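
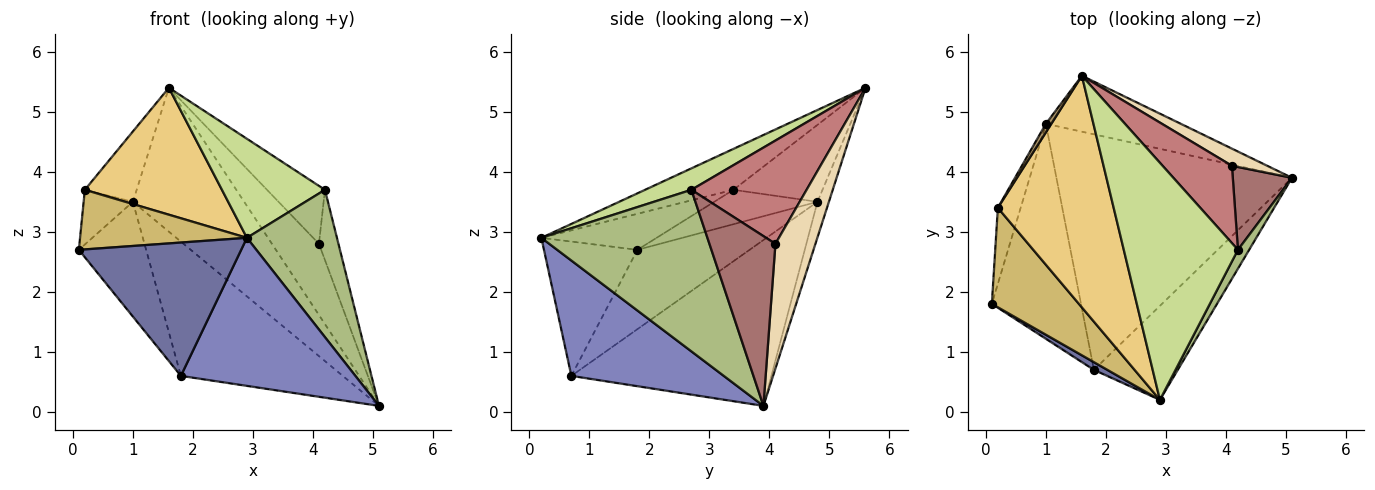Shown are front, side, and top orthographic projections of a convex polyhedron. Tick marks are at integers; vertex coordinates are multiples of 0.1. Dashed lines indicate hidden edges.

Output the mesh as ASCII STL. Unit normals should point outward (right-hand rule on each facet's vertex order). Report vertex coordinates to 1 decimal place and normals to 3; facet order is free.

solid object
 facet normal -0.498 -0.866 0.050
  outer loop
   vertex 1.8 0.7 0.6
   vertex 2.9 0.2 2.9
   vertex 0.1 1.8 2.7
  endloop
 endfacet
 facet normal 0.593 -0.679 -0.432
  outer loop
   vertex 1.8 0.7 0.6
   vertex 5.1 3.9 0.1
   vertex 2.9 0.2 2.9
  endloop
 endfacet
 facet normal -0.095 0.928 -0.361
  outer loop
   vertex 1.0 4.8 3.5
   vertex 1.6 5.6 5.4
   vertex 5.1 3.9 0.1
  endloop
 endfacet
 facet normal -0.618 0.370 -0.694
  outer loop
   vertex 1.0 4.8 3.5
   vertex 1.8 0.7 0.6
   vertex 0.1 1.8 2.7
  endloop
 endfacet
 facet normal -0.522 0.422 -0.741
  outer loop
   vertex 1.0 4.8 3.5
   vertex 5.1 3.9 0.1
   vertex 1.8 0.7 0.6
  endloop
 endfacet
 facet normal 0.877 -0.476 0.061
  outer loop
   vertex 4.2 2.7 3.7
   vertex 2.9 0.2 2.9
   vertex 5.1 3.9 0.1
  endloop
 endfacet
 facet normal 0.171 -0.380 0.909
  outer loop
   vertex 4.2 2.7 3.7
   vertex 1.6 5.6 5.4
   vertex 2.9 0.2 2.9
  endloop
 endfacet
 facet normal -0.775 0.369 -0.513
  outer loop
   vertex 0.2 3.4 3.7
   vertex 1.0 4.8 3.5
   vertex 0.1 1.8 2.7
  endloop
 endfacet
 facet normal -0.863 0.502 0.061
  outer loop
   vertex 0.2 3.4 3.7
   vertex 1.6 5.6 5.4
   vertex 1.0 4.8 3.5
  endloop
 endfacet
 facet normal -0.335 -0.484 0.808
  outer loop
   vertex 0.2 3.4 3.7
   vertex 0.1 1.8 2.7
   vertex 2.9 0.2 2.9
  endloop
 endfacet
 facet normal -0.296 -0.459 0.838
  outer loop
   vertex 0.2 3.4 3.7
   vertex 2.9 0.2 2.9
   vertex 1.6 5.6 5.4
  endloop
 endfacet
 facet normal 0.637 0.749 0.181
  outer loop
   vertex 4.1 4.1 2.8
   vertex 5.1 3.9 0.1
   vertex 1.6 5.6 5.4
  endloop
 endfacet
 facet normal 0.910 0.269 0.317
  outer loop
   vertex 4.1 4.1 2.8
   vertex 4.2 2.7 3.7
   vertex 5.1 3.9 0.1
  endloop
 endfacet
 facet normal 0.766 0.385 0.514
  outer loop
   vertex 4.1 4.1 2.8
   vertex 1.6 5.6 5.4
   vertex 4.2 2.7 3.7
  endloop
 endfacet
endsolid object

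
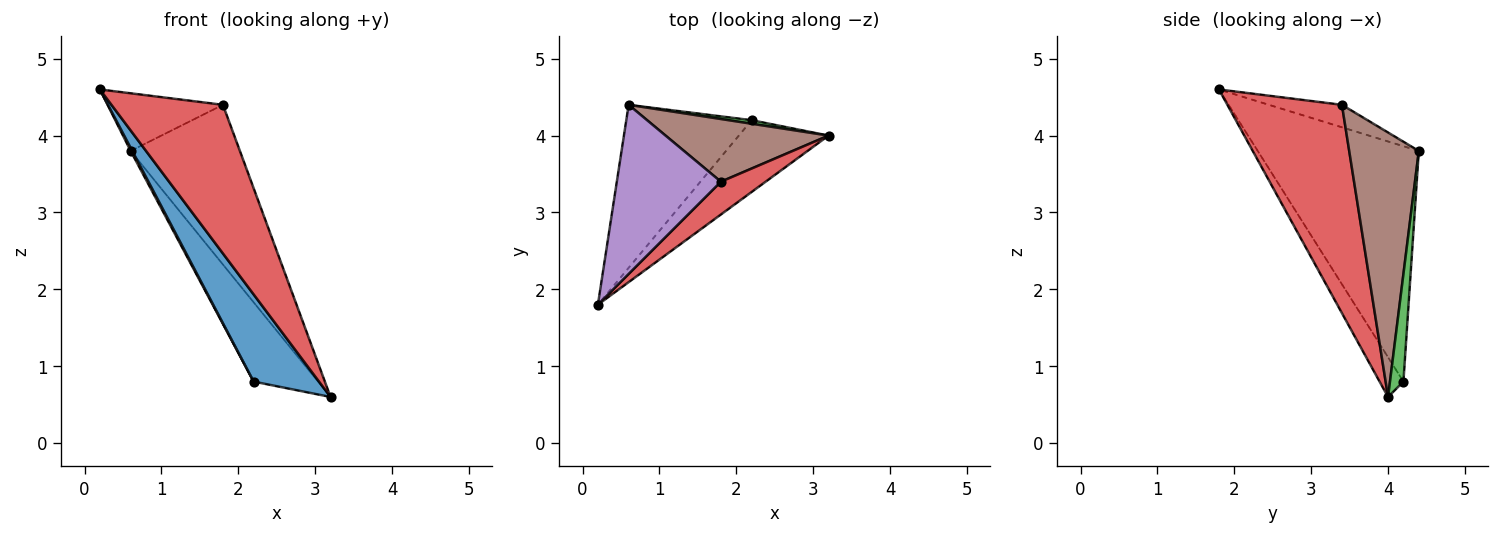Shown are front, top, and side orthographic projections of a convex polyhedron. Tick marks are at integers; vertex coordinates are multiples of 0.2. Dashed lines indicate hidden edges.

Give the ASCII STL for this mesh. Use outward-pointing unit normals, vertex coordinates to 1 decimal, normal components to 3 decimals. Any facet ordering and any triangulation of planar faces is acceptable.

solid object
 facet normal -0.271 -0.743 -0.612
  outer loop
   vertex 2.2 4.2 0.8
   vertex 3.2 4.0 0.6
   vertex 0.2 1.8 4.6
  endloop
 endfacet
 facet normal -0.883 -0.009 -0.470
  outer loop
   vertex 2.2 4.2 0.8
   vertex 0.2 1.8 4.6
   vertex 0.6 4.4 3.8
  endloop
 endfacet
 facet normal 0.204 0.978 0.044
  outer loop
   vertex 2.2 4.2 0.8
   vertex 0.6 4.4 3.8
   vertex 3.2 4.0 0.6
  endloop
 endfacet
 facet normal 0.708 -0.689 0.152
  outer loop
   vertex 1.8 3.4 4.4
   vertex 0.2 1.8 4.6
   vertex 3.2 4.0 0.6
  endloop
 endfacet
 facet normal -0.200 0.316 0.927
  outer loop
   vertex 1.8 3.4 4.4
   vertex 0.6 4.4 3.8
   vertex 0.2 1.8 4.6
  endloop
 endfacet
 facet normal 0.510 0.801 0.314
  outer loop
   vertex 1.8 3.4 4.4
   vertex 3.2 4.0 0.6
   vertex 0.6 4.4 3.8
  endloop
 endfacet
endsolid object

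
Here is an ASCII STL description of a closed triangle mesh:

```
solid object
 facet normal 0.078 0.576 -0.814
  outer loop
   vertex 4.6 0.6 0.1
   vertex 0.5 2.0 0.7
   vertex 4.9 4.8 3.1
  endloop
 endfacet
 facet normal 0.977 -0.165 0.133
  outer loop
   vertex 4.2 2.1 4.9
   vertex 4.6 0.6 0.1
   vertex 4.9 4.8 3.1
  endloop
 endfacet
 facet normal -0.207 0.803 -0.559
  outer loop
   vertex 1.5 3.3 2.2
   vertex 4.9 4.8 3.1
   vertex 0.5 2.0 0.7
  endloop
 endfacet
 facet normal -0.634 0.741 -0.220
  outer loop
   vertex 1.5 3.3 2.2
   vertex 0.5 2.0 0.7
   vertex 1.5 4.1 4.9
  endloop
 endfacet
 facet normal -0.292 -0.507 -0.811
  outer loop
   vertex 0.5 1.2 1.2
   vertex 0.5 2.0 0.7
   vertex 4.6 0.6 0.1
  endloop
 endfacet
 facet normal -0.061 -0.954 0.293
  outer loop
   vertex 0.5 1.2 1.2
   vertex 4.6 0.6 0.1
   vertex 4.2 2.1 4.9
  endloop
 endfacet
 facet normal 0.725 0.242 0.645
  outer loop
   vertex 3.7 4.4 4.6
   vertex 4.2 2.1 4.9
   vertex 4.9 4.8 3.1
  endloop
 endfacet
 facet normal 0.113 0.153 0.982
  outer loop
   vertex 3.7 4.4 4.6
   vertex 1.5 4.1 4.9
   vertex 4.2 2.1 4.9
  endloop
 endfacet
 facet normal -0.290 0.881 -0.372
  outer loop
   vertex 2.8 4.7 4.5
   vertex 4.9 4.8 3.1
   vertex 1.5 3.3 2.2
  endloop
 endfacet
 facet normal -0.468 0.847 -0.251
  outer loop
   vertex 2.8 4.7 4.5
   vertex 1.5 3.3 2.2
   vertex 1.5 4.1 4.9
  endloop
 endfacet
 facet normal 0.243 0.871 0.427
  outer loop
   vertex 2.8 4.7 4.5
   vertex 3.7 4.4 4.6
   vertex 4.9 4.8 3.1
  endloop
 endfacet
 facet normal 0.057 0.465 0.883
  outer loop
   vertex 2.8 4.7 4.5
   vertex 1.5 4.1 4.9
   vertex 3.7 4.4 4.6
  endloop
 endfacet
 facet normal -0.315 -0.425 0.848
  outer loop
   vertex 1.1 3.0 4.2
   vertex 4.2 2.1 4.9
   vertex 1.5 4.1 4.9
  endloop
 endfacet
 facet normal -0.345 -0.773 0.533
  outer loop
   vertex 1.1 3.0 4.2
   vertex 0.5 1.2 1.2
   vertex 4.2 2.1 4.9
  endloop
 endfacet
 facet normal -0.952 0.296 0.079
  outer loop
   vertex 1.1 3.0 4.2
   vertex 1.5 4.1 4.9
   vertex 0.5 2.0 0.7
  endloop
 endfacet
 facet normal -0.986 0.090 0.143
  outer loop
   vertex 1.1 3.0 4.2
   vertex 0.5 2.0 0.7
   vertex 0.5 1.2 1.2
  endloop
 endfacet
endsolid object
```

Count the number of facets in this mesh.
16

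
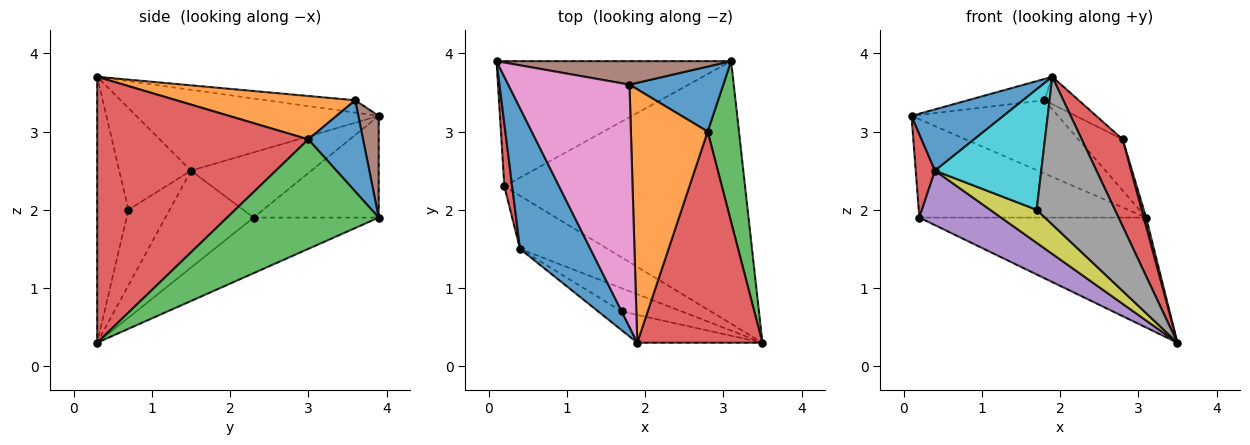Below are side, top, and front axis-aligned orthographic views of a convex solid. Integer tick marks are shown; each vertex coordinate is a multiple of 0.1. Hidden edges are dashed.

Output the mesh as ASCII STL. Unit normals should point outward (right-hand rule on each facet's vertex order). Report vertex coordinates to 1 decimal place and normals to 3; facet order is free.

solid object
 facet normal -0.725 -0.275 0.631
  outer loop
   vertex 0.4 1.5 2.5
   vertex 1.9 0.3 3.7
   vertex 0.1 3.9 3.2
  endloop
 endfacet
 facet normal -0.323 0.585 -0.744
  outer loop
   vertex 0.2 2.3 1.9
   vertex 0.1 3.9 3.2
   vertex 3.1 3.9 1.9
  endloop
 endfacet
 facet normal -0.208 0.378 -0.902
  outer loop
   vertex 0.2 2.3 1.9
   vertex 3.1 3.9 1.9
   vertex 3.5 0.3 0.3
  endloop
 endfacet
 facet normal -0.981 -0.157 0.118
  outer loop
   vertex 0.2 2.3 1.9
   vertex 0.4 1.5 2.5
   vertex 0.1 3.9 3.2
  endloop
 endfacet
 facet normal -0.611 -0.567 -0.552
  outer loop
   vertex 0.2 2.3 1.9
   vertex 3.5 0.3 0.3
   vertex 0.4 1.5 2.5
  endloop
 endfacet
 facet normal 0.131 0.944 0.302
  outer loop
   vertex 1.8 3.6 3.4
   vertex 3.1 3.9 1.9
   vertex 0.1 3.9 3.2
  endloop
 endfacet
 facet normal -0.101 0.087 0.991
  outer loop
   vertex 1.8 3.6 3.4
   vertex 0.1 3.9 3.2
   vertex 1.9 0.3 3.7
  endloop
 endfacet
 facet normal -0.366 -0.915 -0.172
  outer loop
   vertex 1.7 0.7 2.0
   vertex 3.5 0.3 0.3
   vertex 1.9 0.3 3.7
  endloop
 endfacet
 facet normal -0.587 -0.663 -0.465
  outer loop
   vertex 1.7 0.7 2.0
   vertex 0.4 1.5 2.5
   vertex 3.5 0.3 0.3
  endloop
 endfacet
 facet normal -0.555 -0.822 -0.128
  outer loop
   vertex 1.7 0.7 2.0
   vertex 1.9 0.3 3.7
   vertex 0.4 1.5 2.5
  endloop
 endfacet
 facet normal 0.607 0.491 0.624
  outer loop
   vertex 2.8 3.0 2.9
   vertex 3.1 3.9 1.9
   vertex 1.8 3.6 3.4
  endloop
 endfacet
 facet normal 0.490 0.094 0.867
  outer loop
   vertex 2.8 3.0 2.9
   vertex 1.8 3.6 3.4
   vertex 1.9 0.3 3.7
  endloop
 endfacet
 facet normal 0.961 -0.015 0.275
  outer loop
   vertex 2.8 3.0 2.9
   vertex 3.5 0.3 0.3
   vertex 3.1 3.9 1.9
  endloop
 endfacet
 facet normal 0.891 -0.173 0.419
  outer loop
   vertex 2.8 3.0 2.9
   vertex 1.9 0.3 3.7
   vertex 3.5 0.3 0.3
  endloop
 endfacet
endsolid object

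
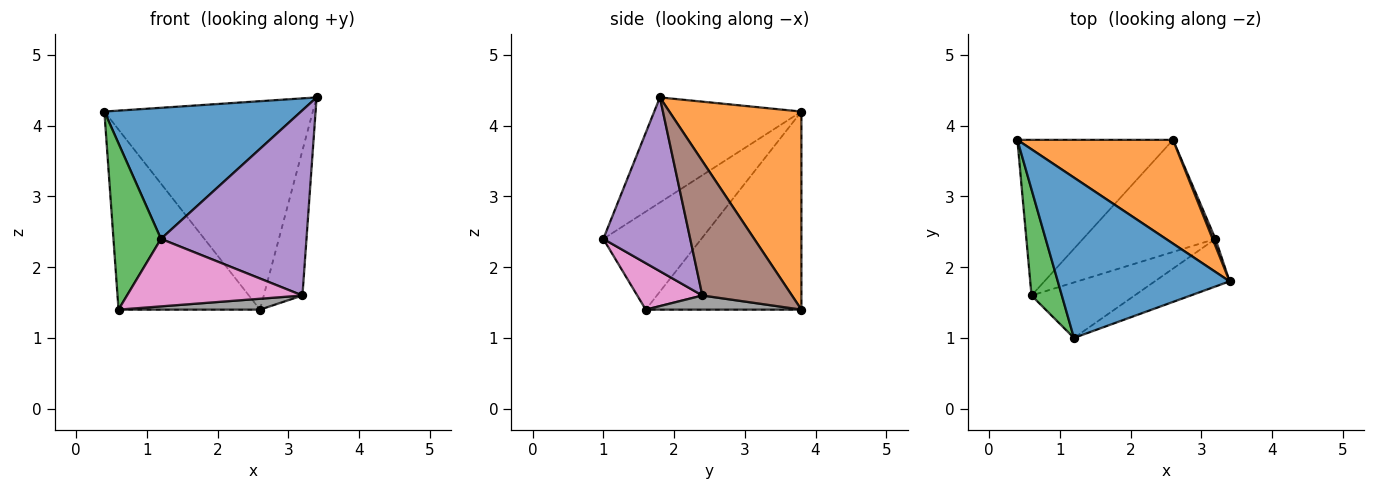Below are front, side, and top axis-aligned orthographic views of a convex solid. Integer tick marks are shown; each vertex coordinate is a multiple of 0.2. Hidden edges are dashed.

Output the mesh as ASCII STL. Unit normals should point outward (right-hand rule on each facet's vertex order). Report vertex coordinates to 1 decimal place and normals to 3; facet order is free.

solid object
 facet normal -0.428 -0.572 0.700
  outer loop
   vertex 1.2 1.0 2.4
   vertex 3.4 1.8 4.4
   vertex 0.4 3.8 4.2
  endloop
 endfacet
 facet normal 0.493 0.779 0.388
  outer loop
   vertex 2.6 3.8 1.4
   vertex 0.4 3.8 4.2
   vertex 3.4 1.8 4.4
  endloop
 endfacet
 facet normal -0.867 -0.420 0.268
  outer loop
   vertex 0.6 1.6 1.4
   vertex 1.2 1.0 2.4
   vertex 0.4 3.8 4.2
  endloop
 endfacet
 facet normal -0.640 0.582 -0.503
  outer loop
   vertex 0.6 1.6 1.4
   vertex 0.4 3.8 4.2
   vertex 2.6 3.8 1.4
  endloop
 endfacet
 facet normal 0.501 -0.838 -0.215
  outer loop
   vertex 3.2 2.4 1.6
   vertex 3.4 1.8 4.4
   vertex 1.2 1.0 2.4
  endloop
 endfacet
 facet normal 0.918 0.396 0.019
  outer loop
   vertex 3.2 2.4 1.6
   vertex 2.6 3.8 1.4
   vertex 3.4 1.8 4.4
  endloop
 endfacet
 facet normal 0.275 -0.742 -0.611
  outer loop
   vertex 3.2 2.4 1.6
   vertex 1.2 1.0 2.4
   vertex 0.6 1.6 1.4
  endloop
 endfacet
 facet normal 0.106 -0.096 -0.990
  outer loop
   vertex 3.2 2.4 1.6
   vertex 0.6 1.6 1.4
   vertex 2.6 3.8 1.4
  endloop
 endfacet
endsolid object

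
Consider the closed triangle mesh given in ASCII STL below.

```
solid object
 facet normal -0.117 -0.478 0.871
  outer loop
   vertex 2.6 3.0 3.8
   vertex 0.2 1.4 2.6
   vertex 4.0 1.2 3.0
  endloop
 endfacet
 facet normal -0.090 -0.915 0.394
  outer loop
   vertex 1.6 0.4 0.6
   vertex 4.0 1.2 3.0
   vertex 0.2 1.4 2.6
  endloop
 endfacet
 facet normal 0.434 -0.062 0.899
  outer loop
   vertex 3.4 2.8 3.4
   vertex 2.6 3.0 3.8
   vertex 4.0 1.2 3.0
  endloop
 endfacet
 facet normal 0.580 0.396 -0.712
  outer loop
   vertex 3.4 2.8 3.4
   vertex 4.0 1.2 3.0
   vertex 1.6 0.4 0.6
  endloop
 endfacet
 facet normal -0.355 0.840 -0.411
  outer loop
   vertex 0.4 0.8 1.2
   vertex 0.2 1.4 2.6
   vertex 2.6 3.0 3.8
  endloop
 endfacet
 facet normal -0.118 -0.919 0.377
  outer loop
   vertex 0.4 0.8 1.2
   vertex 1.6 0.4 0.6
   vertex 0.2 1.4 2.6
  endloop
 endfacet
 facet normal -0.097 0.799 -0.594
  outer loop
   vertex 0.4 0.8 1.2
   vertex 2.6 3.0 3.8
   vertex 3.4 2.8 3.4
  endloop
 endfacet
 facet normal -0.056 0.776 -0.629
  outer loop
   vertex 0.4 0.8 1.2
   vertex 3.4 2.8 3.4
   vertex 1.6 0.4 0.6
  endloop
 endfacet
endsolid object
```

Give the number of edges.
12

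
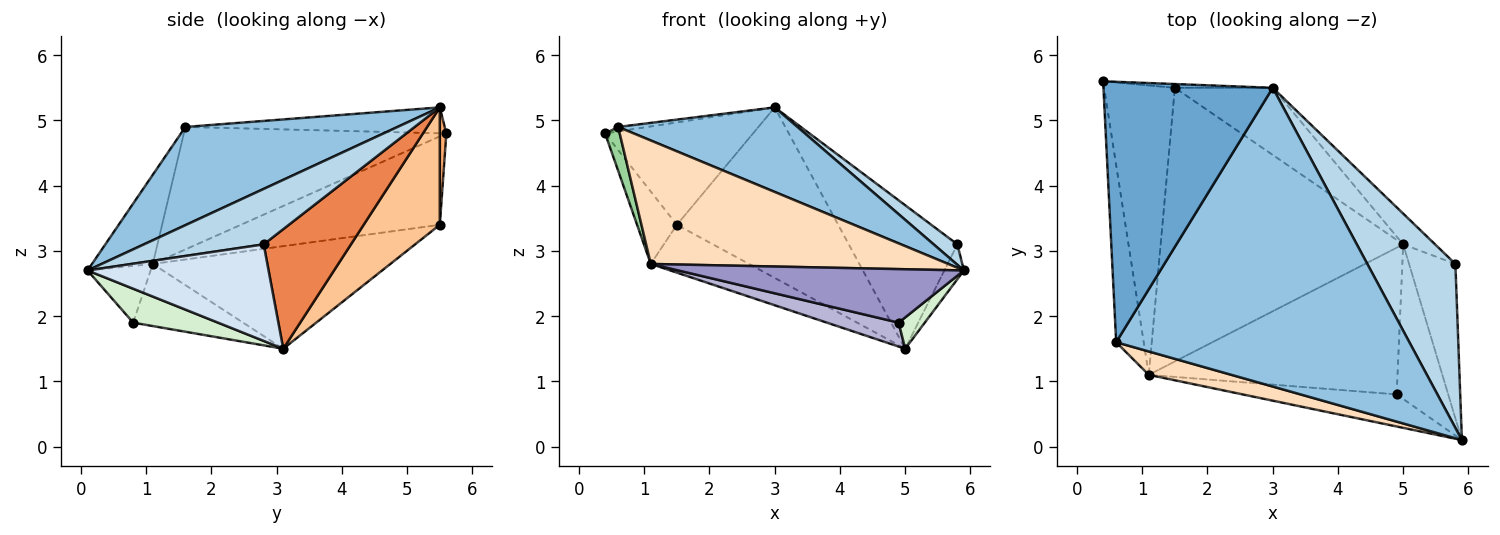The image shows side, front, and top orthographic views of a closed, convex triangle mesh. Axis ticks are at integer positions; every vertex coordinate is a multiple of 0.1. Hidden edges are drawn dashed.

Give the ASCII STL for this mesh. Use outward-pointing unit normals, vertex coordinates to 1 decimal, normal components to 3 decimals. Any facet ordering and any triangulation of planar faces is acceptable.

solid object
 facet normal -0.151 0.017 0.988
  outer loop
   vertex 0.6 1.6 4.9
   vertex 3.0 5.5 5.2
   vertex 0.4 5.6 4.8
  endloop
 endfacet
 facet normal 0.307 -0.259 0.916
  outer loop
   vertex 0.6 1.6 4.9
   vertex 5.9 0.1 2.7
   vertex 3.0 5.5 5.2
  endloop
 endfacet
 facet normal 0.530 -0.105 0.842
  outer loop
   vertex 5.8 2.8 3.1
   vertex 3.0 5.5 5.2
   vertex 5.9 0.1 2.7
  endloop
 endfacet
 facet normal 0.897 0.097 -0.430
  outer loop
   vertex 5.8 2.8 3.1
   vertex 5.9 0.1 2.7
   vertex 5.0 3.1 1.5
  endloop
 endfacet
 facet normal 0.618 0.769 -0.165
  outer loop
   vertex 5.8 2.8 3.1
   vertex 5.0 3.1 1.5
   vertex 3.0 5.5 5.2
  endloop
 endfacet
 facet normal 0.044 0.998 -0.037
  outer loop
   vertex 1.5 5.5 3.4
   vertex 0.4 5.6 4.8
   vertex 3.0 5.5 5.2
  endloop
 endfacet
 facet normal 0.402 0.852 -0.335
  outer loop
   vertex 1.5 5.5 3.4
   vertex 3.0 5.5 5.2
   vertex 5.0 3.1 1.5
  endloop
 endfacet
 facet normal -0.197 -0.963 0.182
  outer loop
   vertex 1.1 1.1 2.8
   vertex 5.9 0.1 2.7
   vertex 0.6 1.6 4.9
  endloop
 endfacet
 facet normal -0.385 0.159 -0.909
  outer loop
   vertex 1.1 1.1 2.8
   vertex 1.5 5.5 3.4
   vertex 5.0 3.1 1.5
  endloop
 endfacet
 facet normal -0.974 -0.054 -0.219
  outer loop
   vertex 1.1 1.1 2.8
   vertex 0.6 1.6 4.9
   vertex 0.4 5.6 4.8
  endloop
 endfacet
 facet normal -0.772 0.154 -0.617
  outer loop
   vertex 1.1 1.1 2.8
   vertex 0.4 5.6 4.8
   vertex 1.5 5.5 3.4
  endloop
 endfacet
 facet normal 0.542 -0.167 -0.824
  outer loop
   vertex 4.9 0.8 1.9
   vertex 5.0 3.1 1.5
   vertex 5.9 0.1 2.7
  endloop
 endfacet
 facet normal -0.186 -0.843 -0.505
  outer loop
   vertex 4.9 0.8 1.9
   vertex 5.9 0.1 2.7
   vertex 1.1 1.1 2.8
  endloop
 endfacet
 facet normal -0.239 -0.156 -0.958
  outer loop
   vertex 4.9 0.8 1.9
   vertex 1.1 1.1 2.8
   vertex 5.0 3.1 1.5
  endloop
 endfacet
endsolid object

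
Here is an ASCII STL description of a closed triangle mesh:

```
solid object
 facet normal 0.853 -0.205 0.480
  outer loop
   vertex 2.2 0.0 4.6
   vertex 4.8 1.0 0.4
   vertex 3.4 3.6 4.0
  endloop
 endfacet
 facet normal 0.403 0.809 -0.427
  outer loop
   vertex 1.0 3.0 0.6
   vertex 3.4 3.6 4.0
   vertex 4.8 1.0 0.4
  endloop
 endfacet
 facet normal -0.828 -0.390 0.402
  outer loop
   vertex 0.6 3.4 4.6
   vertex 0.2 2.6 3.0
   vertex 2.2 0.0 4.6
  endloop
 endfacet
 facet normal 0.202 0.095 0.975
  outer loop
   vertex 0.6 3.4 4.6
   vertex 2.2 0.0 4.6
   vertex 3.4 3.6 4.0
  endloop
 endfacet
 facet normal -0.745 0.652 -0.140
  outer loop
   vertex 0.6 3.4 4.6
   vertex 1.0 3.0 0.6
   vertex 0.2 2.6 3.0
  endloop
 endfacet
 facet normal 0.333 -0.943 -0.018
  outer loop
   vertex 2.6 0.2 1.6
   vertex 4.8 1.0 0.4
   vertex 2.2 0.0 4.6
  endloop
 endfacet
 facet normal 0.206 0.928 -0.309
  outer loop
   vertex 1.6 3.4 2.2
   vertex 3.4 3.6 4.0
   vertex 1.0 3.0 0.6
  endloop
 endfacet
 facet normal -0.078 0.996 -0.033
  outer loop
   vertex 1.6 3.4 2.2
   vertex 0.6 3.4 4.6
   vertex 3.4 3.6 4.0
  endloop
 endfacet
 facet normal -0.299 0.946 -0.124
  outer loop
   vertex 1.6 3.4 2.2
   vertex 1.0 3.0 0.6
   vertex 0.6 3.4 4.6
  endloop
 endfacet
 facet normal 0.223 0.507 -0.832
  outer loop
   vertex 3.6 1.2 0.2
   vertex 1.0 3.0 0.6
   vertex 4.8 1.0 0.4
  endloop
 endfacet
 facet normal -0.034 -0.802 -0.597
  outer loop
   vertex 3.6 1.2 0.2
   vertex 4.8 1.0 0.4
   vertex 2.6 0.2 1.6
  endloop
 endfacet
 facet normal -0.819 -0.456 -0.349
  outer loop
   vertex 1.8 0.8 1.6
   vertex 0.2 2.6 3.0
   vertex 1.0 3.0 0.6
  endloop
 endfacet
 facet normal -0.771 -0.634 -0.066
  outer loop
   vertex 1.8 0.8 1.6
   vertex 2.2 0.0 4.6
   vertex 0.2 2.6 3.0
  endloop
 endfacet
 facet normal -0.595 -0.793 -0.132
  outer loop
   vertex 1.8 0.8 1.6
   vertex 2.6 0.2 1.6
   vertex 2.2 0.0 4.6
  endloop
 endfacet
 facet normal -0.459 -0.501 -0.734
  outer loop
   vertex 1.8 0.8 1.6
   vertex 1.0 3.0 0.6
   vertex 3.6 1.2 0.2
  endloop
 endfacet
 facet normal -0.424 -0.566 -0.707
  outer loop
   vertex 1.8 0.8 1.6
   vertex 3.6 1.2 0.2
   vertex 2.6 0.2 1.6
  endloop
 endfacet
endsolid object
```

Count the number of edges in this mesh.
24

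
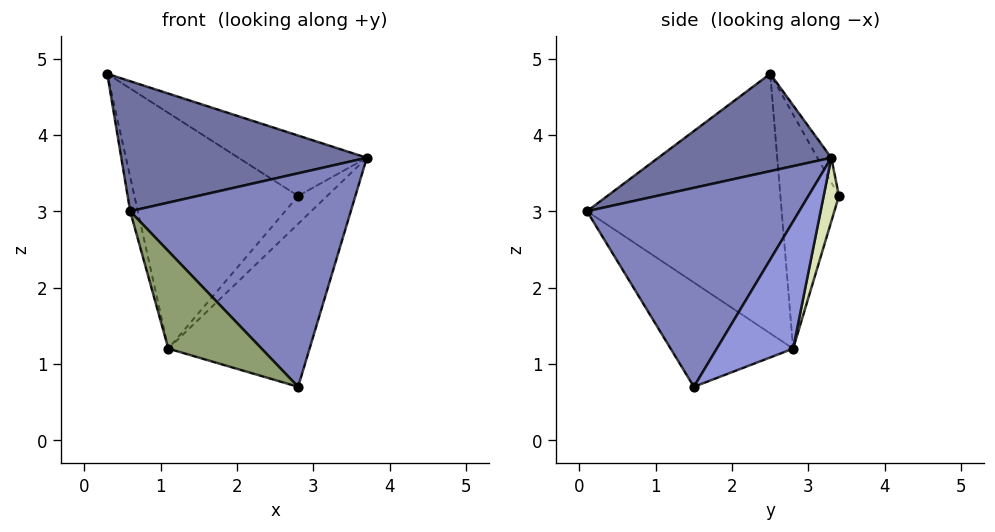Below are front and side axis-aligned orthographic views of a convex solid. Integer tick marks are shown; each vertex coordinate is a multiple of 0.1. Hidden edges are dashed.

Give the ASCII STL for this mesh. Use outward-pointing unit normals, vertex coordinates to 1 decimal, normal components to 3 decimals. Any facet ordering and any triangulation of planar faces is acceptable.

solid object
 facet normal 0.371 -0.527 0.764
  outer loop
   vertex 0.6 0.1 3.0
   vertex 3.7 3.3 3.7
   vertex 0.3 2.5 4.8
  endloop
 endfacet
 facet normal 0.676 -0.703 0.219
  outer loop
   vertex 2.8 1.5 0.7
   vertex 3.7 3.3 3.7
   vertex 0.6 0.1 3.0
  endloop
 endfacet
 facet normal 0.395 0.731 -0.557
  outer loop
   vertex 1.1 2.8 1.2
   vertex 3.7 3.3 3.7
   vertex 2.8 1.5 0.7
  endloop
 endfacet
 facet normal -0.976 0.038 -0.214
  outer loop
   vertex 1.1 2.8 1.2
   vertex 0.6 0.1 3.0
   vertex 0.3 2.5 4.8
  endloop
 endfacet
 facet normal -0.527 -0.402 -0.749
  outer loop
   vertex 1.1 2.8 1.2
   vertex 2.8 1.5 0.7
   vertex 0.6 0.1 3.0
  endloop
 endfacet
 facet normal -0.100 0.926 0.365
  outer loop
   vertex 2.8 3.4 3.2
   vertex 0.3 2.5 4.8
   vertex 3.7 3.3 3.7
  endloop
 endfacet
 facet normal -0.337 0.942 0.004
  outer loop
   vertex 2.8 3.4 3.2
   vertex 1.1 2.8 1.2
   vertex 0.3 2.5 4.8
  endloop
 endfacet
 facet normal 0.388 0.738 -0.552
  outer loop
   vertex 2.8 3.4 3.2
   vertex 3.7 3.3 3.7
   vertex 1.1 2.8 1.2
  endloop
 endfacet
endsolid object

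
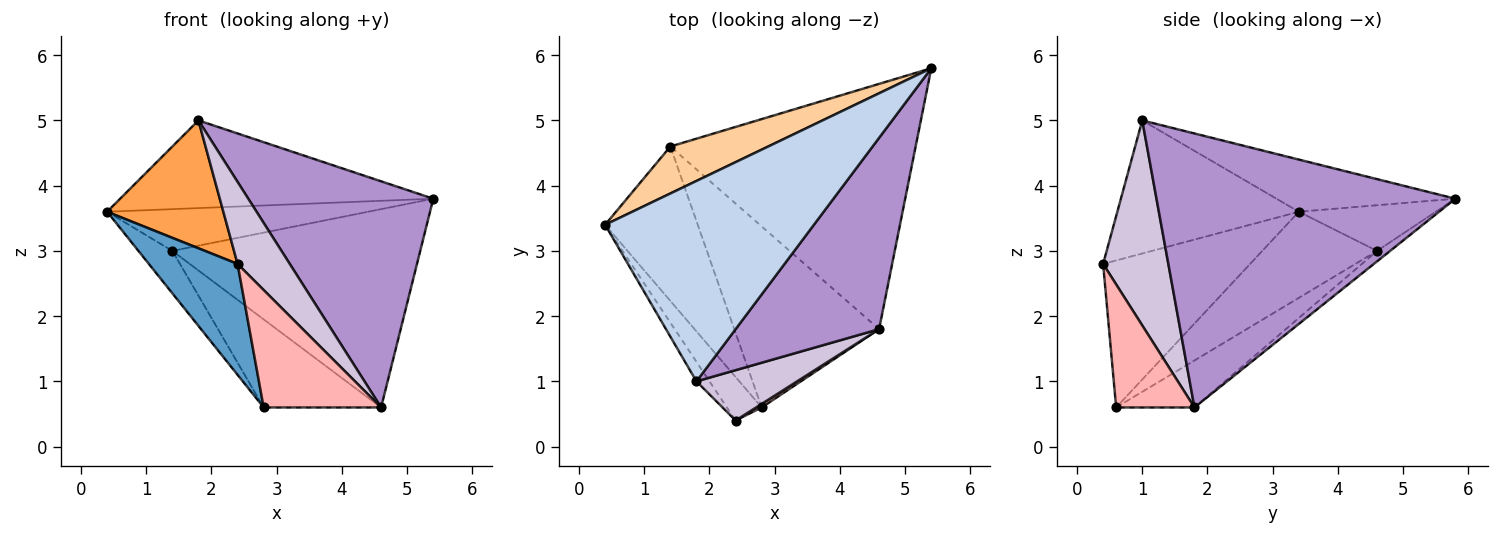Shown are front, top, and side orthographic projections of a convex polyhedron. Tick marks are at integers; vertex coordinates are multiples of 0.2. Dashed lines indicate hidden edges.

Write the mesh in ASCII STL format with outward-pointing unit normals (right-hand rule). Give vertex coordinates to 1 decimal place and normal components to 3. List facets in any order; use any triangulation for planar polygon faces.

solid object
 facet normal -0.839 -0.506 -0.199
  outer loop
   vertex 2.8 0.6 0.6
   vertex 2.4 0.4 2.8
   vertex 0.4 3.4 3.6
  endloop
 endfacet
 facet normal -0.223 0.391 0.893
  outer loop
   vertex 1.8 1.0 5.0
   vertex 5.4 5.8 3.8
   vertex 0.4 3.4 3.6
  endloop
 endfacet
 facet normal -0.839 -0.538 -0.082
  outer loop
   vertex 1.8 1.0 5.0
   vertex 0.4 3.4 3.6
   vertex 2.4 0.4 2.8
  endloop
 endfacet
 facet normal -0.329 0.627 0.706
  outer loop
   vertex 1.4 4.6 3.0
   vertex 0.4 3.4 3.6
   vertex 5.4 5.8 3.8
  endloop
 endfacet
 facet normal -0.667 0.197 -0.718
  outer loop
   vertex 1.4 4.6 3.0
   vertex 2.8 0.6 0.6
   vertex 0.4 3.4 3.6
  endloop
 endfacet
 facet normal -0.033 0.628 -0.777
  outer loop
   vertex 4.6 1.8 0.6
   vertex 1.4 4.6 3.0
   vertex 5.4 5.8 3.8
  endloop
 endfacet
 facet normal -0.280 0.420 -0.863
  outer loop
   vertex 4.6 1.8 0.6
   vertex 2.8 0.6 0.6
   vertex 1.4 4.6 3.0
  endloop
 endfacet
 facet normal 0.555 -0.832 0.025
  outer loop
   vertex 4.6 1.8 0.6
   vertex 2.4 0.4 2.8
   vertex 2.8 0.6 0.6
  endloop
 endfacet
 facet normal 0.777 -0.481 0.407
  outer loop
   vertex 4.6 1.8 0.6
   vertex 5.4 5.8 3.8
   vertex 1.8 1.0 5.0
  endloop
 endfacet
 facet normal 0.729 -0.583 0.358
  outer loop
   vertex 4.6 1.8 0.6
   vertex 1.8 1.0 5.0
   vertex 2.4 0.4 2.8
  endloop
 endfacet
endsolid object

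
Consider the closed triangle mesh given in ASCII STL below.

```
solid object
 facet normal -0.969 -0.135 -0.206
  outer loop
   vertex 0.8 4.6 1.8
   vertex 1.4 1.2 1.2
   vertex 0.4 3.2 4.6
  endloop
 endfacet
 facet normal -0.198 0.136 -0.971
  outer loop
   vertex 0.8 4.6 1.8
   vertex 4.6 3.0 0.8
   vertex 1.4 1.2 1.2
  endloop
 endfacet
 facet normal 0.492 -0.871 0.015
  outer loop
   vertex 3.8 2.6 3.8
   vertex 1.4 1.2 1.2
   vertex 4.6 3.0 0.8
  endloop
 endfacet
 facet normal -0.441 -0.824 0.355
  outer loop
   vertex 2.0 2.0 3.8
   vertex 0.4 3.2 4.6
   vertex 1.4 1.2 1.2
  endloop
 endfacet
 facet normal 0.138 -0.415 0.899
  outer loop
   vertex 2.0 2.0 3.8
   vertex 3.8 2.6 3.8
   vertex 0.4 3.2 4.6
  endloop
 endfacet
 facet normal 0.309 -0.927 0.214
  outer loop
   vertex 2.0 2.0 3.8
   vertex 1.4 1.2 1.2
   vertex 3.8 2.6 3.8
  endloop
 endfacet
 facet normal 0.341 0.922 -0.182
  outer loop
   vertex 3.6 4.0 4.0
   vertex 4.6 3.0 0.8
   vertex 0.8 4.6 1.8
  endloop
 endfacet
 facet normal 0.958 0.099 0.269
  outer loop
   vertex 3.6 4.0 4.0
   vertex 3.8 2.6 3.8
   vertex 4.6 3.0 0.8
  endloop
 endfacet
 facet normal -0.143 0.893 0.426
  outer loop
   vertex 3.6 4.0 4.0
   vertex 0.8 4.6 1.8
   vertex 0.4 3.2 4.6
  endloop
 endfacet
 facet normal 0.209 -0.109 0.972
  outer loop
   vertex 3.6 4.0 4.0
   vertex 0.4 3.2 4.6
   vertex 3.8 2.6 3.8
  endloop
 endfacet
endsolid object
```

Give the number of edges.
15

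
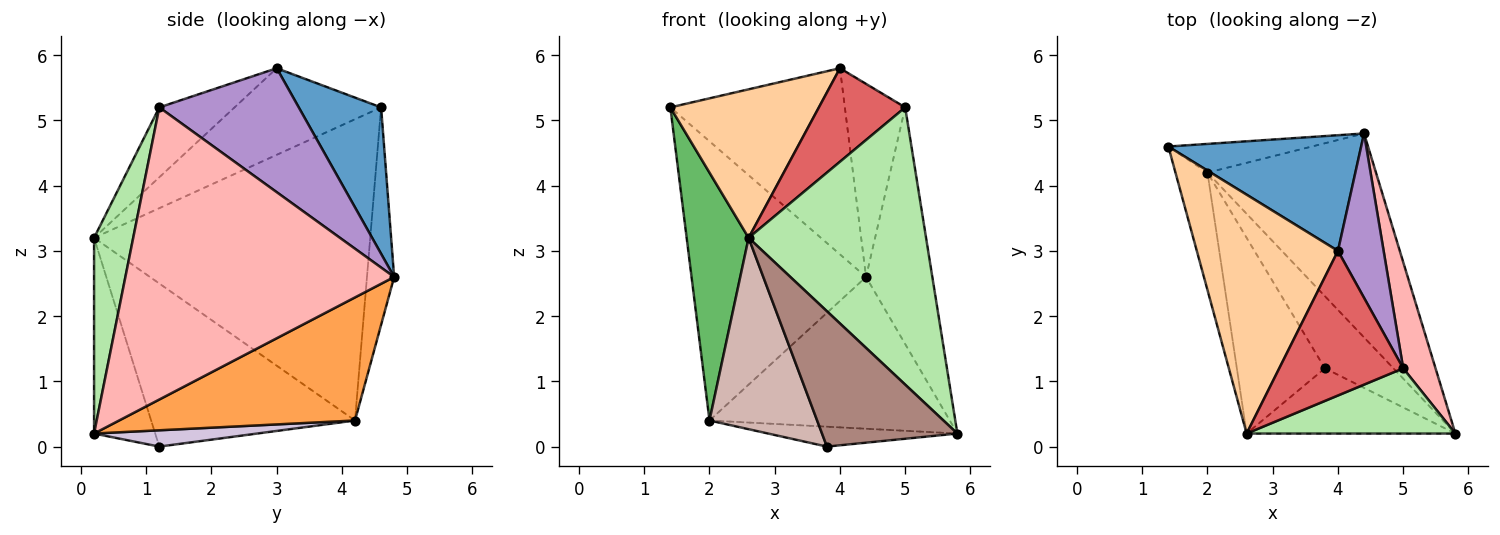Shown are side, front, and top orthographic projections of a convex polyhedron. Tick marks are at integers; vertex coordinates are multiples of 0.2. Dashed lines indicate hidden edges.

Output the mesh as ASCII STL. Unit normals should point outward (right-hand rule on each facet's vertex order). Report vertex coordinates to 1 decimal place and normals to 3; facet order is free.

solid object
 facet normal 0.372 0.788 0.490
  outer loop
   vertex 4.0 3.0 5.8
   vertex 4.4 4.8 2.6
   vertex 1.4 4.6 5.2
  endloop
 endfacet
 facet normal -0.153 0.983 -0.101
  outer loop
   vertex 2.0 4.2 0.4
   vertex 1.4 4.6 5.2
   vertex 4.4 4.8 2.6
  endloop
 endfacet
 facet normal 0.506 0.515 -0.692
  outer loop
   vertex 2.0 4.2 0.4
   vertex 4.4 4.8 2.6
   vertex 5.8 0.2 0.2
  endloop
 endfacet
 facet normal -0.462 -0.468 0.753
  outer loop
   vertex 2.6 0.2 3.2
   vertex 4.0 3.0 5.8
   vertex 1.4 4.6 5.2
  endloop
 endfacet
 facet normal -0.971 -0.218 -0.103
  outer loop
   vertex 2.6 0.2 3.2
   vertex 1.4 4.6 5.2
   vertex 2.0 4.2 0.4
  endloop
 endfacet
 facet normal 0.210 -0.952 0.224
  outer loop
   vertex 5.0 1.2 5.2
   vertex 2.6 0.2 3.2
   vertex 5.8 0.2 0.2
  endloop
 endfacet
 facet normal -0.428 -0.491 0.759
  outer loop
   vertex 5.0 1.2 5.2
   vertex 4.0 3.0 5.8
   vertex 2.6 0.2 3.2
  endloop
 endfacet
 facet normal 0.965 0.238 0.107
  outer loop
   vertex 5.0 1.2 5.2
   vertex 5.8 0.2 0.2
   vertex 4.4 4.8 2.6
  endloop
 endfacet
 facet normal 0.869 0.376 0.320
  outer loop
   vertex 5.0 1.2 5.2
   vertex 4.4 4.8 2.6
   vertex 4.0 3.0 5.8
  endloop
 endfacet
 facet normal 0.224 0.259 -0.939
  outer loop
   vertex 3.8 1.2 0.0
   vertex 2.0 4.2 0.4
   vertex 5.8 0.2 0.2
  endloop
 endfacet
 facet normal -0.377 -0.834 -0.402
  outer loop
   vertex 3.8 1.2 0.0
   vertex 5.8 0.2 0.2
   vertex 2.6 0.2 3.2
  endloop
 endfacet
 facet normal -0.798 -0.421 -0.431
  outer loop
   vertex 3.8 1.2 0.0
   vertex 2.6 0.2 3.2
   vertex 2.0 4.2 0.4
  endloop
 endfacet
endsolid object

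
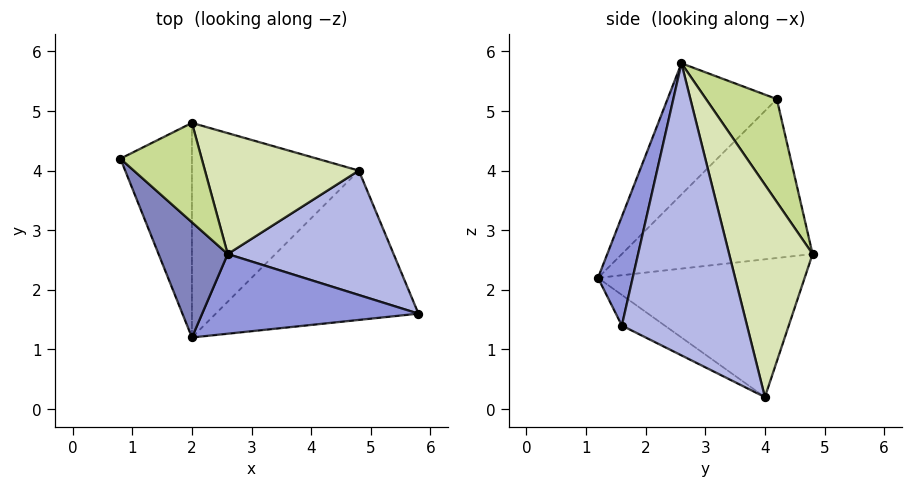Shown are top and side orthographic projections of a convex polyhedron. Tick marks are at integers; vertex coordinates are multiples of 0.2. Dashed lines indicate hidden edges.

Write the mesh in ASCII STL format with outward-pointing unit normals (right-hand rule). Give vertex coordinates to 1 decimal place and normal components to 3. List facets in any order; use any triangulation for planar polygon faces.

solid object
 facet normal -0.131 -0.486 -0.864
  outer loop
   vertex 4.8 4.0 0.2
   vertex 5.8 1.6 1.4
   vertex 2.0 1.2 2.2
  endloop
 endfacet
 facet normal -0.684 -0.634 0.361
  outer loop
   vertex 2.6 2.6 5.8
   vertex 0.8 4.2 5.2
   vertex 2.0 1.2 2.2
  endloop
 endfacet
 facet normal 0.168 -0.928 0.333
  outer loop
   vertex 2.6 2.6 5.8
   vertex 2.0 1.2 2.2
   vertex 5.8 1.6 1.4
  endloop
 endfacet
 facet normal 0.743 0.520 0.422
  outer loop
   vertex 2.6 2.6 5.8
   vertex 5.8 1.6 1.4
   vertex 4.8 4.0 0.2
  endloop
 endfacet
 facet normal -0.911 0.046 -0.410
  outer loop
   vertex 2.0 4.8 2.6
   vertex 2.0 1.2 2.2
   vertex 0.8 4.2 5.2
  endloop
 endfacet
 facet normal -0.634 0.085 -0.768
  outer loop
   vertex 2.0 4.8 2.6
   vertex 4.8 4.0 0.2
   vertex 2.0 1.2 2.2
  endloop
 endfacet
 facet normal 0.524 0.745 0.414
  outer loop
   vertex 2.0 4.8 2.6
   vertex 0.8 4.2 5.2
   vertex 2.6 2.6 5.8
  endloop
 endfacet
 facet normal 0.552 0.732 0.400
  outer loop
   vertex 2.0 4.8 2.6
   vertex 2.6 2.6 5.8
   vertex 4.8 4.0 0.2
  endloop
 endfacet
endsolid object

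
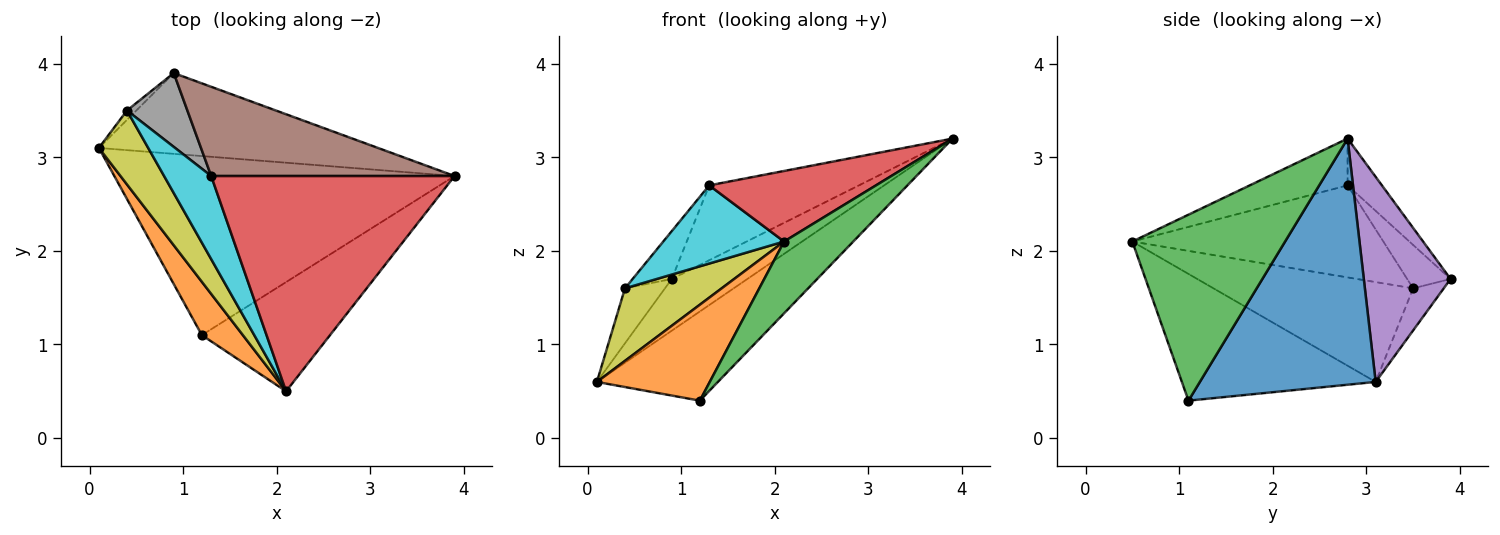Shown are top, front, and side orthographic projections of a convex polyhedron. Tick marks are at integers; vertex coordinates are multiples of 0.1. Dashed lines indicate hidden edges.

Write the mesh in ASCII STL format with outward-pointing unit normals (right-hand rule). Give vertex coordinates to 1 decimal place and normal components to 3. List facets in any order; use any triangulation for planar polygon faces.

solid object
 facet normal 0.544 0.374 -0.751
  outer loop
   vertex 1.2 1.1 0.4
   vertex 0.1 3.1 0.6
   vertex 3.9 2.8 3.2
  endloop
 endfacet
 facet normal -0.832 -0.485 0.270
  outer loop
   vertex 1.2 1.1 0.4
   vertex 2.1 0.5 2.1
   vertex 0.1 3.1 0.6
  endloop
 endfacet
 facet normal 0.771 -0.349 -0.532
  outer loop
   vertex 1.2 1.1 0.4
   vertex 3.9 2.8 3.2
   vertex 2.1 0.5 2.1
  endloop
 endfacet
 facet normal -0.180 -0.306 0.935
  outer loop
   vertex 1.3 2.8 2.7
   vertex 2.1 0.5 2.1
   vertex 3.9 2.8 3.2
  endloop
 endfacet
 facet normal 0.526 0.459 -0.716
  outer loop
   vertex 0.9 3.9 1.7
   vertex 3.9 2.8 3.2
   vertex 0.1 3.1 0.6
  endloop
 endfacet
 facet normal -0.146 0.636 0.758
  outer loop
   vertex 0.9 3.9 1.7
   vertex 1.3 2.8 2.7
   vertex 3.9 2.8 3.2
  endloop
 endfacet
 facet normal -0.603 0.787 -0.134
  outer loop
   vertex 0.4 3.5 1.6
   vertex 0.9 3.9 1.7
   vertex 0.1 3.1 0.6
  endloop
 endfacet
 facet normal -0.516 0.466 0.719
  outer loop
   vertex 0.4 3.5 1.6
   vertex 1.3 2.8 2.7
   vertex 0.9 3.9 1.7
  endloop
 endfacet
 facet normal -0.822 -0.398 0.406
  outer loop
   vertex 0.4 3.5 1.6
   vertex 0.1 3.1 0.6
   vertex 2.1 0.5 2.1
  endloop
 endfacet
 facet normal -0.818 -0.394 0.419
  outer loop
   vertex 0.4 3.5 1.6
   vertex 2.1 0.5 2.1
   vertex 1.3 2.8 2.7
  endloop
 endfacet
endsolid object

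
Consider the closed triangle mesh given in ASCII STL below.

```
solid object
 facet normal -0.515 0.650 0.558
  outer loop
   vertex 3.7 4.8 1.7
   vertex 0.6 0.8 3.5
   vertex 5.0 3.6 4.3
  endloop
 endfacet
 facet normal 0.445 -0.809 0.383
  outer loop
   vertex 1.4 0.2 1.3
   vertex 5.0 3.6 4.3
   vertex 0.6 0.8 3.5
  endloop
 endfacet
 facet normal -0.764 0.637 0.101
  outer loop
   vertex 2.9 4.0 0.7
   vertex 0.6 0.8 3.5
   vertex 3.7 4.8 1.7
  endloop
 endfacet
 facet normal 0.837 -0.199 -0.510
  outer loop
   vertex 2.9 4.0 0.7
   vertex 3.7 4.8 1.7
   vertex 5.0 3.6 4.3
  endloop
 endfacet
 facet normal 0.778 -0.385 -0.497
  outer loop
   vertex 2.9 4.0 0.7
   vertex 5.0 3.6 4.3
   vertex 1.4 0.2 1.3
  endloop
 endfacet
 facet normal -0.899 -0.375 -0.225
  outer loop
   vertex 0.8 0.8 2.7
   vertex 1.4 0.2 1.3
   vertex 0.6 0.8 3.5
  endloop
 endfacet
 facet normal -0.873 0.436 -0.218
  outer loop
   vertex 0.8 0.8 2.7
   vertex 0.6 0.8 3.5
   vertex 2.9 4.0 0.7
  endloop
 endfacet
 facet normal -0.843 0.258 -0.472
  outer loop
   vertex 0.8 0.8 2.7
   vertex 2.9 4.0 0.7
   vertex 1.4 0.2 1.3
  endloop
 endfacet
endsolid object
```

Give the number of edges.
12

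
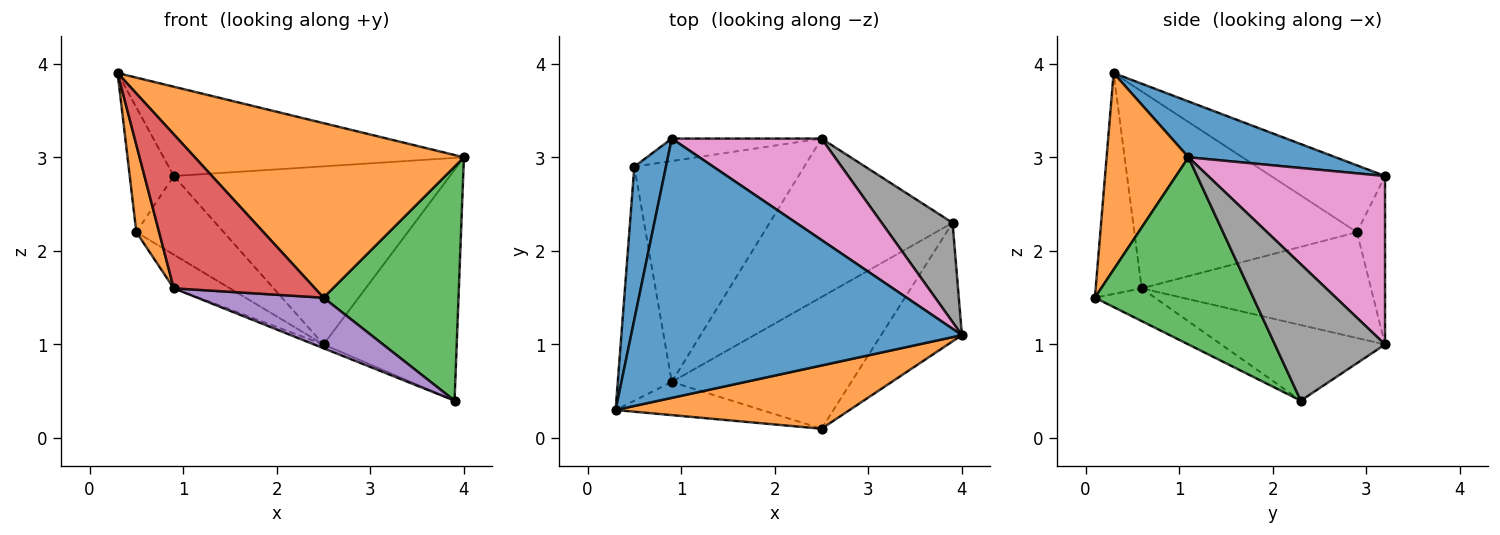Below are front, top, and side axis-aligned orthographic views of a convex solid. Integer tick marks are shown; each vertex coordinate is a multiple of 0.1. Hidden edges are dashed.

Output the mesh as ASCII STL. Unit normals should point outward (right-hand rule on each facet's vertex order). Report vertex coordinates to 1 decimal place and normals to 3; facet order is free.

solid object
 facet normal 0.158 0.322 0.934
  outer loop
   vertex 0.9 3.2 2.8
   vertex 0.3 0.3 3.9
   vertex 4.0 1.1 3.0
  endloop
 endfacet
 facet normal 0.275 -0.904 0.328
  outer loop
   vertex 2.5 0.1 1.5
   vertex 4.0 1.1 3.0
   vertex 0.3 0.3 3.9
  endloop
 endfacet
 facet normal 0.723 -0.616 -0.312
  outer loop
   vertex 2.5 0.1 1.5
   vertex 3.9 2.3 0.4
   vertex 4.0 1.1 3.0
  endloop
 endfacet
 facet normal -0.304 -0.931 -0.201
  outer loop
   vertex 0.9 0.6 1.6
   vertex 2.5 0.1 1.5
   vertex 0.3 0.3 3.9
  endloop
 endfacet
 facet normal -0.168 -0.353 -0.920
  outer loop
   vertex 0.9 0.6 1.6
   vertex 3.9 2.3 0.4
   vertex 2.5 0.1 1.5
  endloop
 endfacet
 facet normal -0.382 0.022 -0.924
  outer loop
   vertex 2.5 3.2 1.0
   vertex 3.9 2.3 0.4
   vertex 0.9 0.6 1.6
  endloop
 endfacet
 facet normal 0.486 0.759 0.432
  outer loop
   vertex 2.5 3.2 1.0
   vertex 0.9 3.2 2.8
   vertex 4.0 1.1 3.0
  endloop
 endfacet
 facet normal 0.605 0.732 0.314
  outer loop
   vertex 2.5 3.2 1.0
   vertex 4.0 1.1 3.0
   vertex 3.9 2.3 0.4
  endloop
 endfacet
 facet normal -0.295 0.919 -0.262
  outer loop
   vertex 0.5 2.9 2.2
   vertex 0.9 3.2 2.8
   vertex 2.5 3.2 1.0
  endloop
 endfacet
 facet normal -0.524 0.128 -0.842
  outer loop
   vertex 0.5 2.9 2.2
   vertex 2.5 3.2 1.0
   vertex 0.9 0.6 1.6
  endloop
 endfacet
 facet normal -0.853 0.330 0.404
  outer loop
   vertex 0.5 2.9 2.2
   vertex 0.3 0.3 3.9
   vertex 0.9 3.2 2.8
  endloop
 endfacet
 facet normal -0.960 -0.098 -0.263
  outer loop
   vertex 0.5 2.9 2.2
   vertex 0.9 0.6 1.6
   vertex 0.3 0.3 3.9
  endloop
 endfacet
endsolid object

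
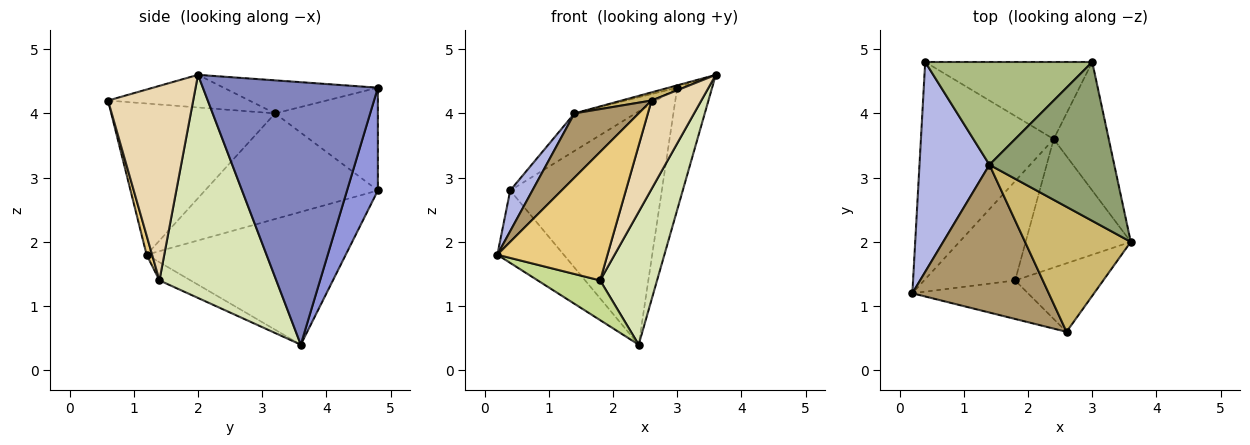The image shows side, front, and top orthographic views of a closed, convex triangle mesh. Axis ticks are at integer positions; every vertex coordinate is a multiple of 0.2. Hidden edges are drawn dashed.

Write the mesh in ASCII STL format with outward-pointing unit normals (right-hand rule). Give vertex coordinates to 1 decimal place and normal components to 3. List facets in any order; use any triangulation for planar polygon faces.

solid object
 facet normal -0.688 0.229 -0.688
  outer loop
   vertex 2.4 3.6 0.4
   vertex 0.2 1.2 1.8
   vertex 0.4 4.8 2.8
  endloop
 endfacet
 facet normal 0.961 0.191 -0.202
  outer loop
   vertex 3.0 4.8 4.4
   vertex 3.6 2.0 4.6
   vertex 2.4 3.6 0.4
  endloop
 endfacet
 facet normal 0.190 0.932 -0.308
  outer loop
   vertex 3.0 4.8 4.4
   vertex 2.4 3.6 0.4
   vertex 0.4 4.8 2.8
  endloop
 endfacet
 facet normal -0.829 -0.106 0.549
  outer loop
   vertex 1.4 3.2 4.0
   vertex 0.4 4.8 2.8
   vertex 0.2 1.2 1.8
  endloop
 endfacet
 facet normal -0.256 0.014 0.967
  outer loop
   vertex 1.4 3.2 4.0
   vertex 3.6 2.0 4.6
   vertex 3.0 4.8 4.4
  endloop
 endfacet
 facet normal -0.500 0.297 0.813
  outer loop
   vertex 1.4 3.2 4.0
   vertex 3.0 4.8 4.4
   vertex 0.4 4.8 2.8
  endloop
 endfacet
 facet normal -0.183 -0.365 -0.913
  outer loop
   vertex 1.8 1.4 1.4
   vertex 0.2 1.2 1.8
   vertex 2.4 3.6 0.4
  endloop
 endfacet
 facet normal 0.828 -0.403 -0.390
  outer loop
   vertex 1.8 1.4 1.4
   vertex 2.4 3.6 0.4
   vertex 3.6 2.0 4.6
  endloop
 endfacet
 facet normal -0.713 -0.280 0.643
  outer loop
   vertex 2.6 0.6 4.2
   vertex 1.4 3.2 4.0
   vertex 0.2 1.2 1.8
  endloop
 endfacet
 facet normal -0.294 -0.062 0.954
  outer loop
   vertex 2.6 0.6 4.2
   vertex 3.6 2.0 4.6
   vertex 1.4 3.2 4.0
  endloop
 endfacet
 facet normal 0.048 -0.957 -0.287
  outer loop
   vertex 2.6 0.6 4.2
   vertex 0.2 1.2 1.8
   vertex 1.8 1.4 1.4
  endloop
 endfacet
 facet normal 0.804 -0.470 -0.364
  outer loop
   vertex 2.6 0.6 4.2
   vertex 1.8 1.4 1.4
   vertex 3.6 2.0 4.6
  endloop
 endfacet
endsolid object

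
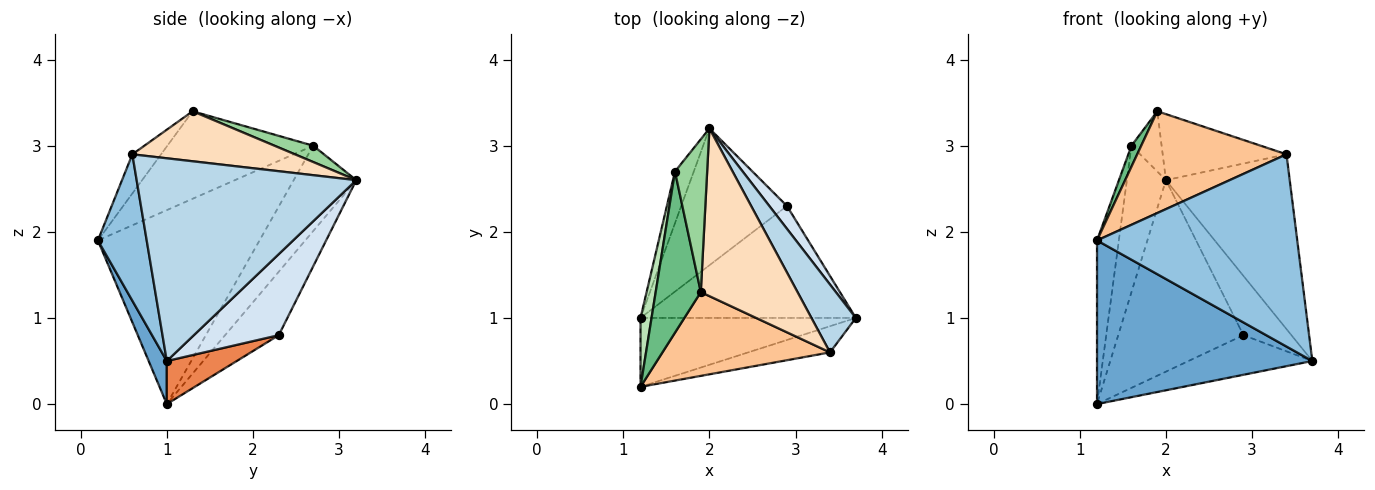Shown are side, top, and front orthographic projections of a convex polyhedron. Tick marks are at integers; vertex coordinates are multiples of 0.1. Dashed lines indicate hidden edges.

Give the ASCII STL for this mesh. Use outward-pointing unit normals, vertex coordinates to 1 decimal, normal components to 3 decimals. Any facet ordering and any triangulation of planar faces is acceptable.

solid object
 facet normal 0.077 -0.919 -0.387
  outer loop
   vertex 1.2 1.0 0.0
   vertex 3.7 1.0 0.5
   vertex 1.2 0.2 1.9
  endloop
 endfacet
 facet normal 0.235 -0.963 -0.131
  outer loop
   vertex 3.4 0.6 2.9
   vertex 1.2 0.2 1.9
   vertex 3.7 1.0 0.5
  endloop
 endfacet
 facet normal 0.856 0.482 0.187
  outer loop
   vertex 3.4 0.6 2.9
   vertex 3.7 1.0 0.5
   vertex 2.0 3.2 2.6
  endloop
 endfacet
 facet normal 0.855 0.483 0.186
  outer loop
   vertex 2.9 2.3 0.8
   vertex 2.0 3.2 2.6
   vertex 3.7 1.0 0.5
  endloop
 endfacet
 facet normal 0.185 0.328 -0.926
  outer loop
   vertex 2.9 2.3 0.8
   vertex 3.7 1.0 0.5
   vertex 1.2 1.0 0.0
  endloop
 endfacet
 facet normal -0.329 0.768 -0.549
  outer loop
   vertex 2.9 2.3 0.8
   vertex 1.2 1.0 0.0
   vertex 2.0 3.2 2.6
  endloop
 endfacet
 facet normal -0.147 -0.764 0.629
  outer loop
   vertex 1.9 1.3 3.4
   vertex 1.2 0.2 1.9
   vertex 3.4 0.6 2.9
  endloop
 endfacet
 facet normal 0.434 0.330 0.838
  outer loop
   vertex 1.9 1.3 3.4
   vertex 3.4 0.6 2.9
   vertex 2.0 3.2 2.6
  endloop
 endfacet
 facet normal -0.887 -0.059 0.458
  outer loop
   vertex 1.6 2.7 3.0
   vertex 1.2 0.2 1.9
   vertex 1.9 1.3 3.4
  endloop
 endfacet
 facet normal 0.427 0.332 0.841
  outer loop
   vertex 1.6 2.7 3.0
   vertex 1.9 1.3 3.4
   vertex 2.0 3.2 2.6
  endloop
 endfacet
 facet normal -0.989 0.134 0.056
  outer loop
   vertex 1.6 2.7 3.0
   vertex 1.2 1.0 0.0
   vertex 1.2 0.2 1.9
  endloop
 endfacet
 facet normal -0.834 0.520 -0.184
  outer loop
   vertex 1.6 2.7 3.0
   vertex 2.0 3.2 2.6
   vertex 1.2 1.0 0.0
  endloop
 endfacet
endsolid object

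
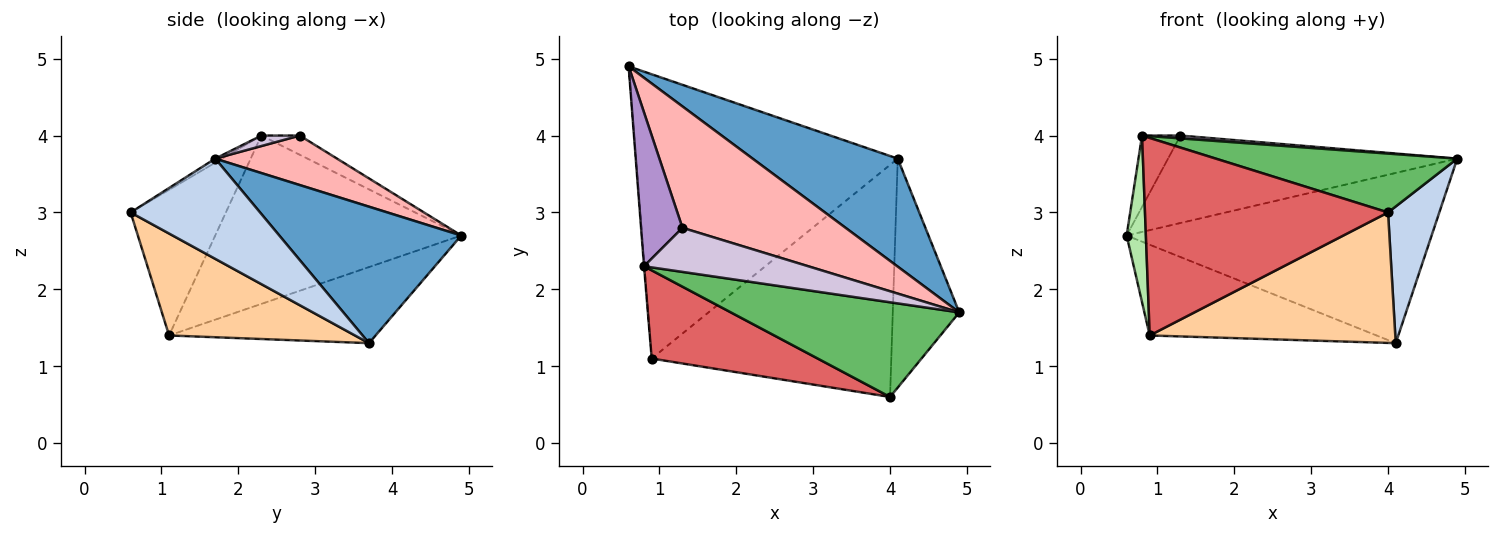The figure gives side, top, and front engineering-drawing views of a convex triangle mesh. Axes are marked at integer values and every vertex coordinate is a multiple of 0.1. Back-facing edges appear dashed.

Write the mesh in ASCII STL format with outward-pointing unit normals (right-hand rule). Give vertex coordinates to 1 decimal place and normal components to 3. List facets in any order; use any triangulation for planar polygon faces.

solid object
 facet normal 0.450 0.754 0.478
  outer loop
   vertex 4.1 3.7 1.3
   vertex 0.6 4.9 2.7
   vertex 4.9 1.7 3.7
  endloop
 endfacet
 facet normal 0.791 -0.313 -0.525
  outer loop
   vertex 4.1 3.7 1.3
   vertex 4.9 1.7 3.7
   vertex 4.0 0.6 3.0
  endloop
 endfacet
 facet normal -0.267 0.293 -0.918
  outer loop
   vertex 0.9 1.1 1.4
   vertex 0.6 4.9 2.7
   vertex 4.1 3.7 1.3
  endloop
 endfacet
 facet normal 0.348 -0.459 -0.817
  outer loop
   vertex 0.9 1.1 1.4
   vertex 4.1 3.7 1.3
   vertex 4.0 0.6 3.0
  endloop
 endfacet
 facet normal -0.015 -0.528 0.849
  outer loop
   vertex 0.8 2.3 4.0
   vertex 4.0 0.6 3.0
   vertex 4.9 1.7 3.7
  endloop
 endfacet
 facet normal -0.997 -0.078 -0.002
  outer loop
   vertex 0.8 2.3 4.0
   vertex 0.6 4.9 2.7
   vertex 0.9 1.1 1.4
  endloop
 endfacet
 facet normal -0.337 -0.860 0.384
  outer loop
   vertex 0.8 2.3 4.0
   vertex 0.9 1.1 1.4
   vertex 4.0 0.6 3.0
  endloop
 endfacet
 facet normal 0.239 0.567 0.788
  outer loop
   vertex 1.3 2.8 4.0
   vertex 4.9 1.7 3.7
   vertex 0.6 4.9 2.7
  endloop
 endfacet
 facet normal -0.388 0.388 0.836
  outer loop
   vertex 1.3 2.8 4.0
   vertex 0.6 4.9 2.7
   vertex 0.8 2.3 4.0
  endloop
 endfacet
 facet normal 0.064 -0.064 0.996
  outer loop
   vertex 1.3 2.8 4.0
   vertex 0.8 2.3 4.0
   vertex 4.9 1.7 3.7
  endloop
 endfacet
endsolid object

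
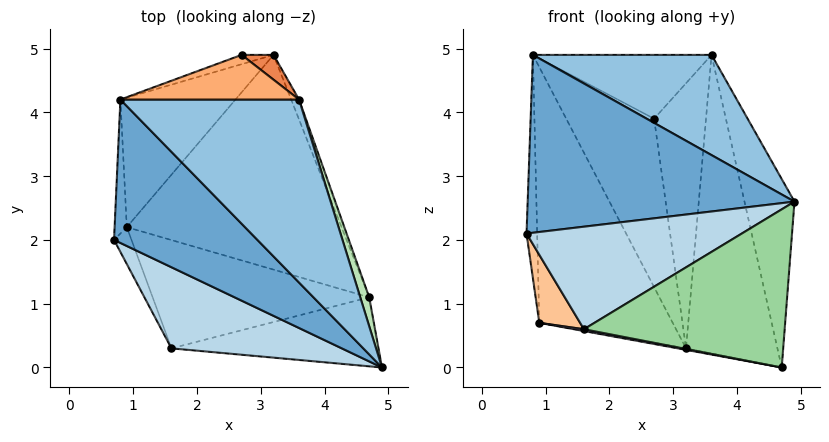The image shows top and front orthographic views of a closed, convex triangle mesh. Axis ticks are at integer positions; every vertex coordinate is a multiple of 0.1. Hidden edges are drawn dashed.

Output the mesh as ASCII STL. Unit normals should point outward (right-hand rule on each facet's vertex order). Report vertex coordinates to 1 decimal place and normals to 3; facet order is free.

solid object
 facet normal -0.407 -0.711 0.573
  outer loop
   vertex 0.8 4.2 4.9
   vertex 0.7 2.0 2.1
   vertex 4.9 0.0 2.6
  endloop
 endfacet
 facet normal 0.000 -0.480 0.877
  outer loop
   vertex 3.6 4.2 4.9
   vertex 0.8 4.2 4.9
   vertex 4.9 0.0 2.6
  endloop
 endfacet
 facet normal -0.408 -0.716 0.566
  outer loop
   vertex 1.6 0.3 0.6
   vertex 4.9 0.0 2.6
   vertex 0.7 2.0 2.1
  endloop
 endfacet
 facet normal -0.369 0.928 -0.051
  outer loop
   vertex 2.7 4.9 3.9
   vertex 3.2 4.9 0.3
   vertex 0.8 4.2 4.9
  endloop
 endfacet
 facet normal 0.557 0.827 0.077
  outer loop
   vertex 2.7 4.9 3.9
   vertex 3.6 4.2 4.9
   vertex 3.2 4.9 0.3
  endloop
 endfacet
 facet normal 0.000 0.819 0.573
  outer loop
   vertex 2.7 4.9 3.9
   vertex 0.8 4.2 4.9
   vertex 3.6 4.2 4.9
  endloop
 endfacet
 facet normal -0.926 -0.332 -0.180
  outer loop
   vertex 0.9 2.2 0.7
   vertex 1.6 0.3 0.6
   vertex 0.7 2.0 2.1
  endloop
 endfacet
 facet normal -0.976 0.188 -0.113
  outer loop
   vertex 0.9 2.2 0.7
   vertex 0.7 2.0 2.1
   vertex 0.8 4.2 4.9
  endloop
 endfacet
 facet normal -0.748 0.592 -0.300
  outer loop
   vertex 0.9 2.2 0.7
   vertex 0.8 4.2 4.9
   vertex 3.2 4.9 0.3
  endloop
 endfacet
 facet normal 0.157 -0.905 -0.395
  outer loop
   vertex 4.7 1.1 0.0
   vertex 4.9 0.0 2.6
   vertex 1.6 0.3 0.6
  endloop
 endfacet
 facet normal 0.961 0.274 0.042
  outer loop
   vertex 4.7 1.1 0.0
   vertex 3.6 4.2 4.9
   vertex 4.9 0.0 2.6
  endloop
 endfacet
 facet normal 0.929 0.369 -0.025
  outer loop
   vertex 4.7 1.1 0.0
   vertex 3.2 4.9 0.3
   vertex 3.6 4.2 4.9
  endloop
 endfacet
 facet normal -0.179 0.007 -0.984
  outer loop
   vertex 4.7 1.1 0.0
   vertex 0.9 2.2 0.7
   vertex 3.2 4.9 0.3
  endloop
 endfacet
 facet normal -0.186 -0.017 -0.982
  outer loop
   vertex 4.7 1.1 0.0
   vertex 1.6 0.3 0.6
   vertex 0.9 2.2 0.7
  endloop
 endfacet
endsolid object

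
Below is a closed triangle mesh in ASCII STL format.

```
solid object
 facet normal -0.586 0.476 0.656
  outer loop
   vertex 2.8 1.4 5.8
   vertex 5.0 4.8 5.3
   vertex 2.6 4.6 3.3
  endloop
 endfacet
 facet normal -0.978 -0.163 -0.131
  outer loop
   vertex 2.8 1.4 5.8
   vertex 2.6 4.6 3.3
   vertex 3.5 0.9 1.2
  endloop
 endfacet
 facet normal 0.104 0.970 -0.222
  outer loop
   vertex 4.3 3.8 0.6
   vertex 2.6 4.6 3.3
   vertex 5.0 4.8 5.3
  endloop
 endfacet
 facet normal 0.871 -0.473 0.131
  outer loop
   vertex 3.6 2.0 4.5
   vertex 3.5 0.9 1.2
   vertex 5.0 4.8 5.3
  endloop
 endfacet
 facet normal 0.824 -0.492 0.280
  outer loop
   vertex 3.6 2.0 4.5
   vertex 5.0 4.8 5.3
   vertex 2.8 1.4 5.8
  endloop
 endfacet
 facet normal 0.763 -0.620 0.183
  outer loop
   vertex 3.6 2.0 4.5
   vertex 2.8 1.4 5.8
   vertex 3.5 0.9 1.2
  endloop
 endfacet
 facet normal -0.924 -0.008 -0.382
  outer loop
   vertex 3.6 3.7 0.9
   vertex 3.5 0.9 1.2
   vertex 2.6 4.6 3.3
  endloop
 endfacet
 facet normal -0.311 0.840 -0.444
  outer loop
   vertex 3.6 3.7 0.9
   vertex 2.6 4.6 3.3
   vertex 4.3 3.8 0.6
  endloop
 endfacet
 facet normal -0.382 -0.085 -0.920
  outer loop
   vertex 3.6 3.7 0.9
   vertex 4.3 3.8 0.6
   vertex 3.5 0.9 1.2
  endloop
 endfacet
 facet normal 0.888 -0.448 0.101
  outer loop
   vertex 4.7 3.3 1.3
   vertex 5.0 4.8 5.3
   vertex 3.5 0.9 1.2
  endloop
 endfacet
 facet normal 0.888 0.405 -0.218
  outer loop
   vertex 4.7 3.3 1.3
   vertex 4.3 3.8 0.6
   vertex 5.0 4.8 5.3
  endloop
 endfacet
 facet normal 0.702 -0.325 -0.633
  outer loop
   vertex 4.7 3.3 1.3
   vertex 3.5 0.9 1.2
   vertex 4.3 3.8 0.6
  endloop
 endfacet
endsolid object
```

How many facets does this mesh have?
12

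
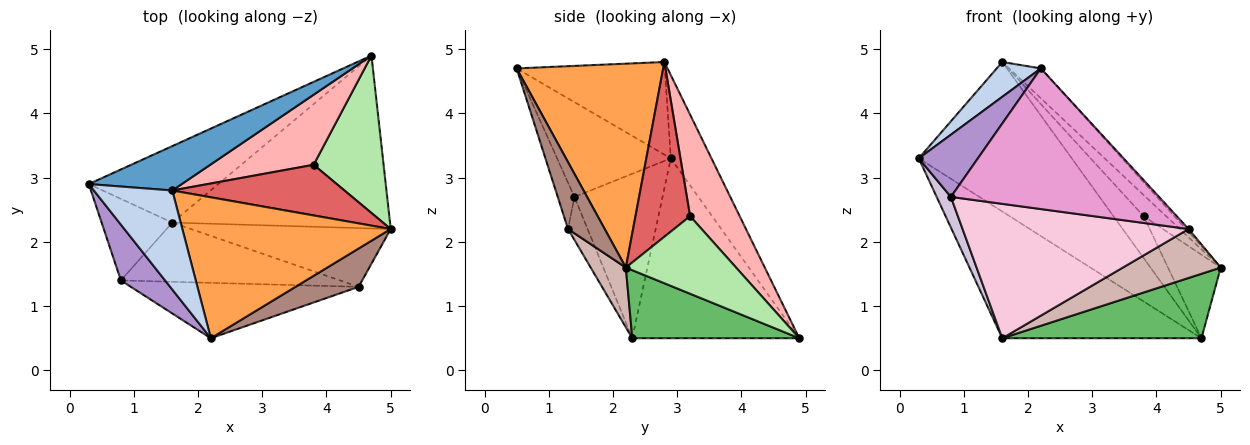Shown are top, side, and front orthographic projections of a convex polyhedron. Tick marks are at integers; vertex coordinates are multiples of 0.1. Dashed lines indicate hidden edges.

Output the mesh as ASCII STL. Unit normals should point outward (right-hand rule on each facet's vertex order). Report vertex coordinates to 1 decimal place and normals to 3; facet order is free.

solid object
 facet normal -0.247 0.929 0.276
  outer loop
   vertex 1.6 2.8 4.8
   vertex 4.7 4.9 0.5
   vertex 0.3 2.9 3.3
  endloop
 endfacet
 facet normal -0.744 -0.222 0.630
  outer loop
   vertex 2.2 0.5 4.7
   vertex 1.6 2.8 4.8
   vertex 0.3 2.9 3.3
  endloop
 endfacet
 facet normal 0.692 0.150 0.707
  outer loop
   vertex 2.2 0.5 4.7
   vertex 5.0 2.2 1.6
   vertex 1.6 2.8 4.8
  endloop
 endfacet
 facet normal -0.583 0.695 -0.420
  outer loop
   vertex 1.6 2.3 0.5
   vertex 0.3 2.9 3.3
   vertex 4.7 4.9 0.5
  endloop
 endfacet
 facet normal 0.281 -0.335 -0.899
  outer loop
   vertex 1.6 2.3 0.5
   vertex 4.7 4.9 0.5
   vertex 5.0 2.2 1.6
  endloop
 endfacet
 facet normal 0.700 0.335 0.631
  outer loop
   vertex 3.8 3.2 2.4
   vertex 5.0 2.2 1.6
   vertex 4.7 4.9 0.5
  endloop
 endfacet
 facet normal 0.684 0.281 0.673
  outer loop
   vertex 3.8 3.2 2.4
   vertex 1.6 2.8 4.8
   vertex 5.0 2.2 1.6
  endloop
 endfacet
 facet normal 0.645 0.392 0.656
  outer loop
   vertex 3.8 3.2 2.4
   vertex 4.7 4.9 0.5
   vertex 1.6 2.8 4.8
  endloop
 endfacet
 facet normal -0.820 -0.426 0.382
  outer loop
   vertex 0.8 1.4 2.7
   vertex 2.2 0.5 4.7
   vertex 0.3 2.9 3.3
  endloop
 endfacet
 facet normal -0.909 -0.147 -0.391
  outer loop
   vertex 0.8 1.4 2.7
   vertex 0.3 2.9 3.3
   vertex 1.6 2.3 0.5
  endloop
 endfacet
 facet normal 0.726 0.053 0.685
  outer loop
   vertex 4.5 1.3 2.2
   vertex 5.0 2.2 1.6
   vertex 2.2 0.5 4.7
  endloop
 endfacet
 facet normal 0.224 -0.624 -0.749
  outer loop
   vertex 4.5 1.3 2.2
   vertex 1.6 2.3 0.5
   vertex 5.0 2.2 1.6
  endloop
 endfacet
 facet normal -0.074 -0.928 -0.365
  outer loop
   vertex 4.5 1.3 2.2
   vertex 2.2 0.5 4.7
   vertex 0.8 1.4 2.7
  endloop
 endfacet
 facet normal -0.079 -0.912 -0.402
  outer loop
   vertex 4.5 1.3 2.2
   vertex 0.8 1.4 2.7
   vertex 1.6 2.3 0.5
  endloop
 endfacet
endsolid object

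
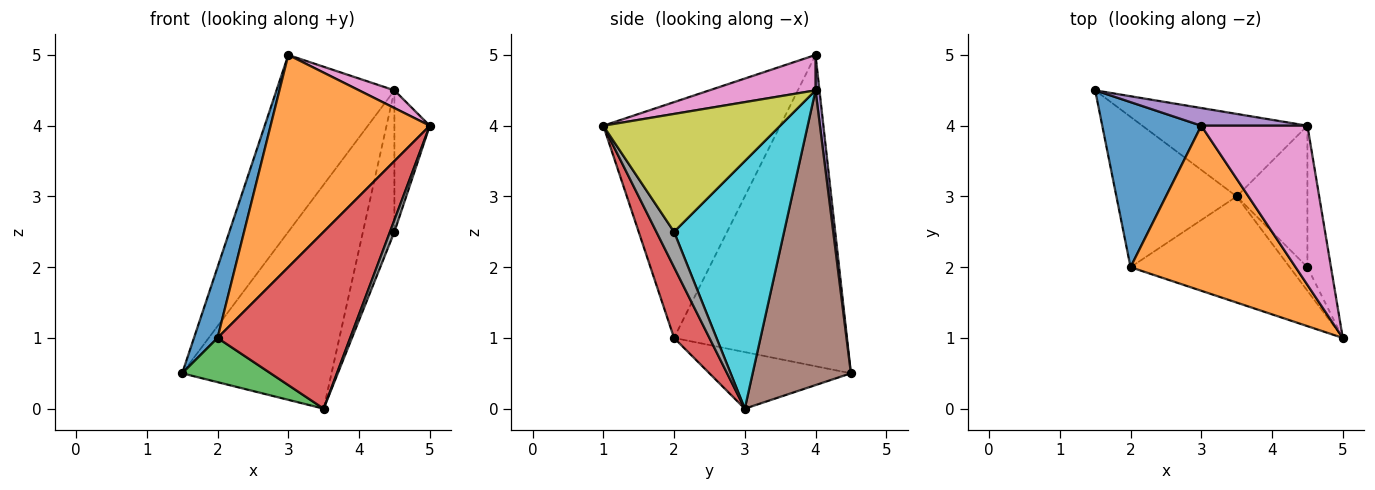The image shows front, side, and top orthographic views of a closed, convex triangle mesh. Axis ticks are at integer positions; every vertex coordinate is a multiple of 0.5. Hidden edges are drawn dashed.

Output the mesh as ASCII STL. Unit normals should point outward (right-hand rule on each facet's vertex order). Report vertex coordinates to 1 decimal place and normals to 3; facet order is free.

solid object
 facet normal -0.945 -0.129 0.301
  outer loop
   vertex 2.0 2.0 1.0
   vertex 3.0 4.0 5.0
   vertex 1.5 4.5 0.5
  endloop
 endfacet
 facet normal -0.659 -0.593 0.462
  outer loop
   vertex 2.0 2.0 1.0
   vertex 5.0 1.0 4.0
   vertex 3.0 4.0 5.0
  endloop
 endfacet
 facet normal -0.411 -0.257 -0.874
  outer loop
   vertex 2.0 2.0 1.0
   vertex 1.5 4.5 0.5
   vertex 3.5 3.0 0.0
  endloop
 endfacet
 facet normal 0.223 -0.836 -0.502
  outer loop
   vertex 2.0 2.0 1.0
   vertex 3.5 3.0 0.0
   vertex 5.0 1.0 4.0
  endloop
 endfacet
 facet normal 0.033 0.994 0.099
  outer loop
   vertex 4.5 4.0 4.5
   vertex 1.5 4.5 0.5
   vertex 3.0 4.0 5.0
  endloop
 endfacet
 facet normal 0.525 0.798 -0.294
  outer loop
   vertex 4.5 4.0 4.5
   vertex 3.5 3.0 0.0
   vertex 1.5 4.5 0.5
  endloop
 endfacet
 facet normal 0.314 -0.105 0.943
  outer loop
   vertex 4.5 4.0 4.5
   vertex 3.0 4.0 5.0
   vertex 5.0 1.0 4.0
  endloop
 endfacet
 facet normal 0.873 -0.218 -0.436
  outer loop
   vertex 4.5 2.0 2.5
   vertex 5.0 1.0 4.0
   vertex 3.5 3.0 0.0
  endloop
 endfacet
 facet normal 0.962 0.192 -0.192
  outer loop
   vertex 4.5 2.0 2.5
   vertex 4.5 4.0 4.5
   vertex 5.0 1.0 4.0
  endloop
 endfacet
 facet normal 0.927 0.265 -0.265
  outer loop
   vertex 4.5 2.0 2.5
   vertex 3.5 3.0 0.0
   vertex 4.5 4.0 4.5
  endloop
 endfacet
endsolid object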